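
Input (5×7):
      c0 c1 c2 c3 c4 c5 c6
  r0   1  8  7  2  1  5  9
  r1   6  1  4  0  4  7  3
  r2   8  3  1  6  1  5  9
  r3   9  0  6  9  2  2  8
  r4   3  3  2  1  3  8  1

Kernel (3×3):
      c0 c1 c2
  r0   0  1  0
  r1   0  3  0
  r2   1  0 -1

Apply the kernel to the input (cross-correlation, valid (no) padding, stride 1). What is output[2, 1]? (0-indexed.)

21

The receptive field on the input at this output position is [3 1 6 / 0 6 9 / 3 2 1]. Elementwise product with the kernel and sum: 1·1 + 6·3 + 3·1 + 1·-1.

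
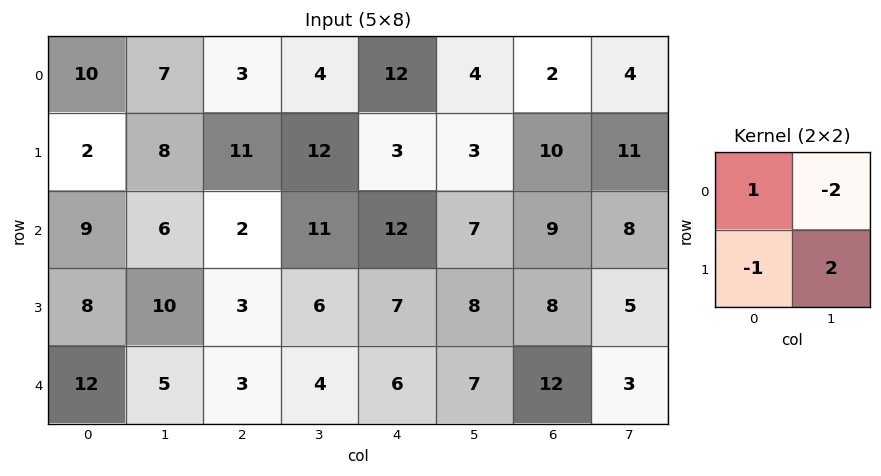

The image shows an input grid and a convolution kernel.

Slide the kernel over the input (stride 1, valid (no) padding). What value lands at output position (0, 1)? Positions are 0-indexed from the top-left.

The receptive field on the input at this output position is [7 3 / 8 11]. Elementwise product with the kernel and sum: 7·1 + 3·-2 + 8·-1 + 11·2.

15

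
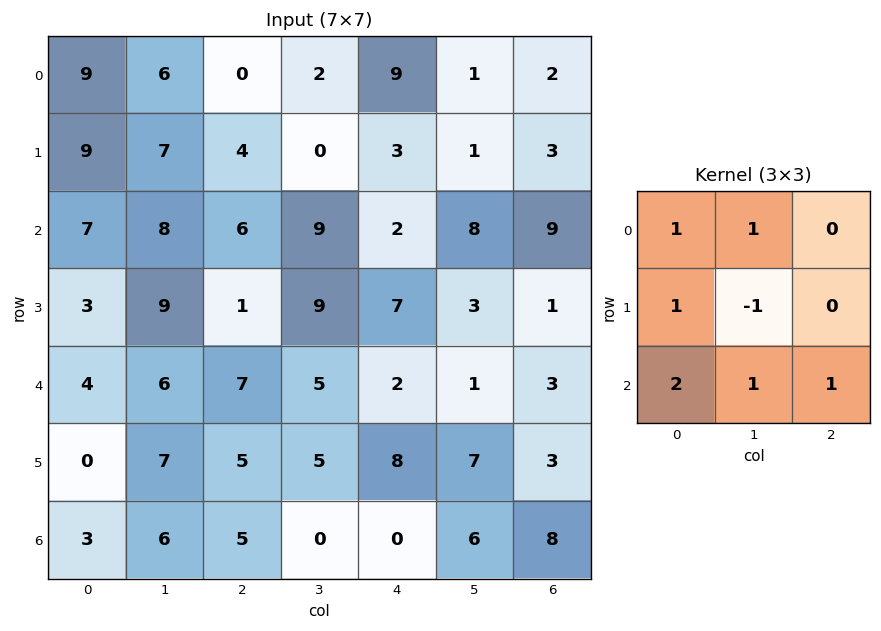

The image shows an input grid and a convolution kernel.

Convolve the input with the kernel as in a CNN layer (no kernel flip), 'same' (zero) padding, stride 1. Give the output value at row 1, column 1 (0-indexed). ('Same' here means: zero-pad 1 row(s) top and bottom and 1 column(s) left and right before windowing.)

The receptive field on the zero-padded input at this output position is [9 6 0 / 9 7 4 / 7 8 6]. Elementwise product with the kernel and sum: 9·1 + 6·1 + 9·1 + 7·-1 + 7·2 + 8·1 + 6·1.

45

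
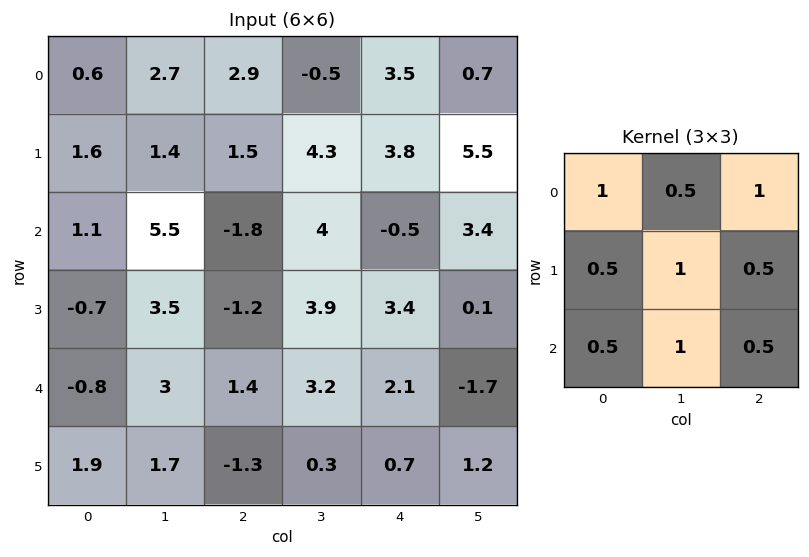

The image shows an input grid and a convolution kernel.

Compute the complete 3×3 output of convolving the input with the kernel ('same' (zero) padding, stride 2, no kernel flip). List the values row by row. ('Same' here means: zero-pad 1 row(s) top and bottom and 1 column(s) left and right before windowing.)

Output[0,0]: The receptive field on the zero-padded input at this output position is [0 0 0 / 0 0.6 2.7 / 0 1.6 1.4]. Elementwise product with the kernel and sum: 0·1 + 0·0.5 + 0·1 + 0·0.5 + 0.6·1 + 2.7·0.5 + 0·0.5 + 1.6·1 + 1.4·0.5.
Output[0,1]: The receptive field on the zero-padded input at this output position is [0 0 0 / 2.7 2.9 -0.5 / 1.4 1.5 4.3]. Elementwise product with the kernel and sum: 0·1 + 0·0.5 + 0·1 + 2.7·0.5 + 2.9·1 + -0.5·0.5 + 1.4·0.5 + 1.5·1 + 4.3·0.5.

4.25 8.35 12.3
7.1 11.9 20.3
6.6 11 10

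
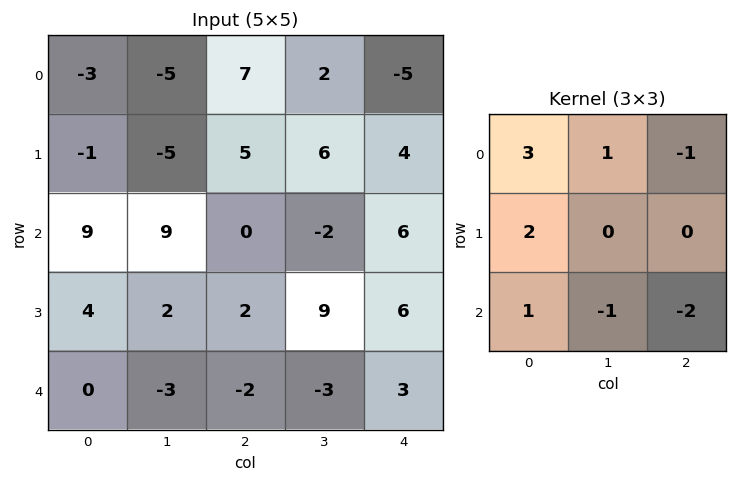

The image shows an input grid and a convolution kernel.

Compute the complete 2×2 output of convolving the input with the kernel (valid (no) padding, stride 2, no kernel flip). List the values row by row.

Output[0,0]: The receptive field on the input at this output position is [-3 -5 7 / -1 -5 5 / 9 9 0]. Elementwise product with the kernel and sum: -3·3 + -5·1 + 7·-1 + -1·2 + 9·1 + 9·-1 + 0·-2.

-23 28
51 -9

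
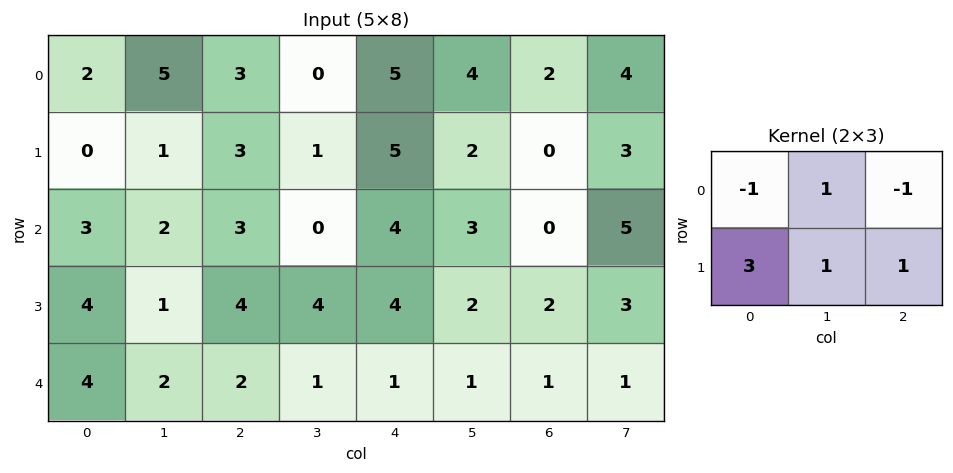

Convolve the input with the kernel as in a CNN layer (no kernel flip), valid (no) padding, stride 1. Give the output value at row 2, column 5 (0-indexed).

The receptive field on the input at this output position is [3 0 5 / 2 2 3]. Elementwise product with the kernel and sum: 3·-1 + 0·1 + 5·-1 + 2·3 + 2·1 + 3·1.

3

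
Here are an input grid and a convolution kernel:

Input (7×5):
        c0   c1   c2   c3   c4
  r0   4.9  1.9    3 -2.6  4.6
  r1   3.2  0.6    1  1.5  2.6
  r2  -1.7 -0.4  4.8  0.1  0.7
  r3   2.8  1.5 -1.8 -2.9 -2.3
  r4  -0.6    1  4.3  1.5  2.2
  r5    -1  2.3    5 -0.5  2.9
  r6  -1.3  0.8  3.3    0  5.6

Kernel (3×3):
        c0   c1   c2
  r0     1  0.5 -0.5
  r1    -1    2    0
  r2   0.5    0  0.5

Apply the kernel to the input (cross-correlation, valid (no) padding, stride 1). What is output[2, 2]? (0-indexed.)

The receptive field on the input at this output position is [4.8 0.1 0.7 / -1.8 -2.9 -2.3 / 4.3 1.5 2.2]. Elementwise product with the kernel and sum: 4.8·1 + 0.1·0.5 + 0.7·-0.5 + -1.8·-1 + -2.9·2 + 4.3·0.5 + 2.2·0.5.

3.75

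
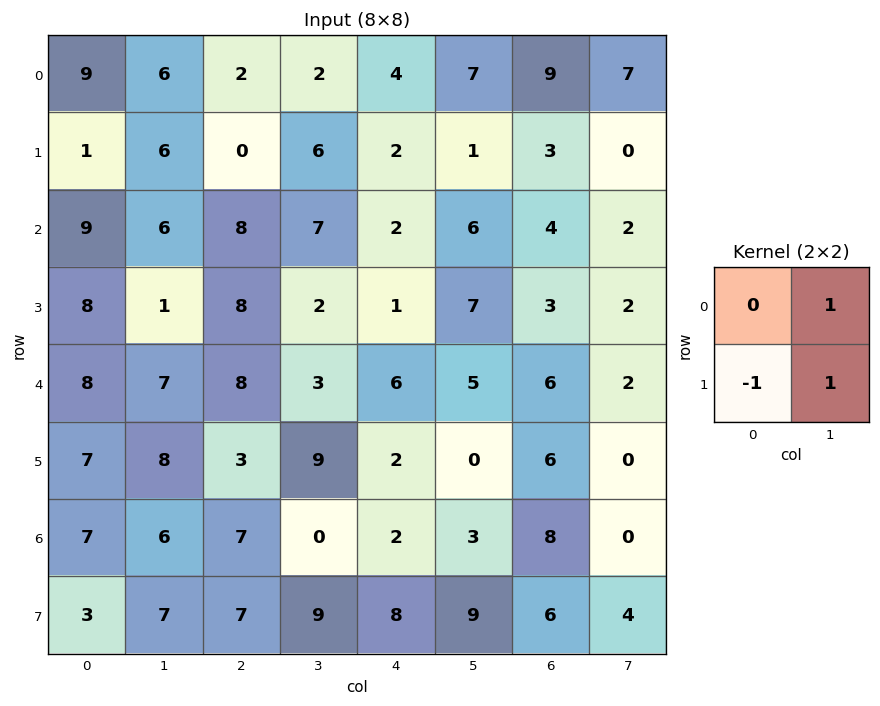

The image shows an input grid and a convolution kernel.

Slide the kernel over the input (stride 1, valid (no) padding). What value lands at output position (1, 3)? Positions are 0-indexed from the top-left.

-3

The receptive field on the input at this output position is [6 2 / 7 2]. Elementwise product with the kernel and sum: 2·1 + 7·-1 + 2·1.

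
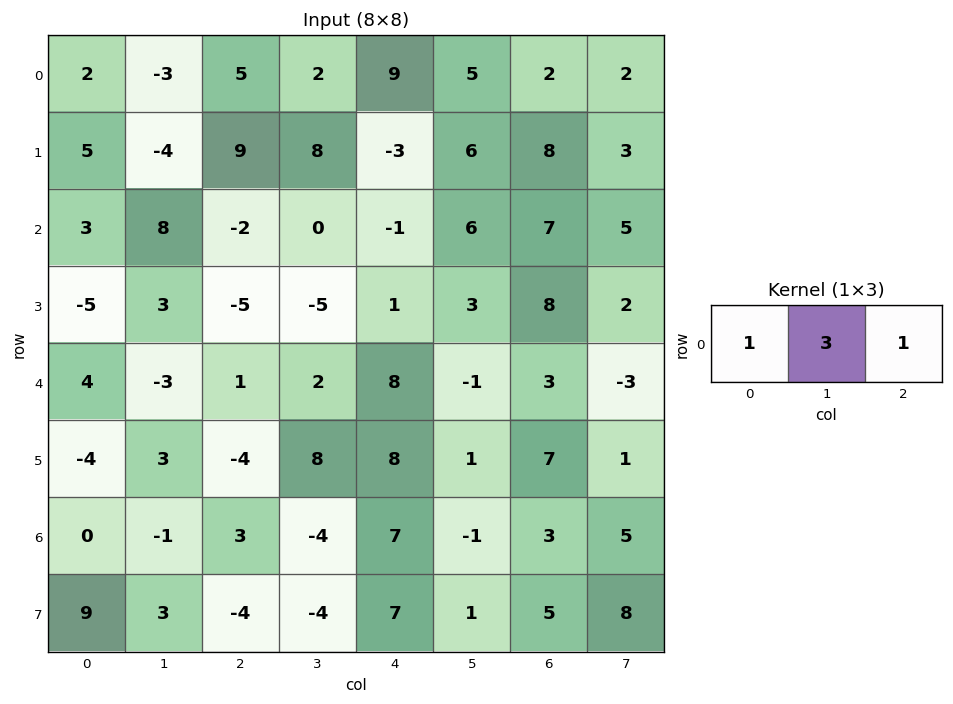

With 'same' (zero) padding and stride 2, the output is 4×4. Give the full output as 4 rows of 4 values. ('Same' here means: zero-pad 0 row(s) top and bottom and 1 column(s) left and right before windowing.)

Output[0,0]: The receptive field on the zero-padded input at this output position is [0 2 -3]. Elementwise product with the kernel and sum: 0·1 + 2·3 + -3·1.
Output[0,1]: The receptive field on the zero-padded input at this output position is [-3 5 2]. Elementwise product with the kernel and sum: -3·1 + 5·3 + 2·1.

3 14 34 13
17 2 3 32
9 2 25 5
-1 4 16 13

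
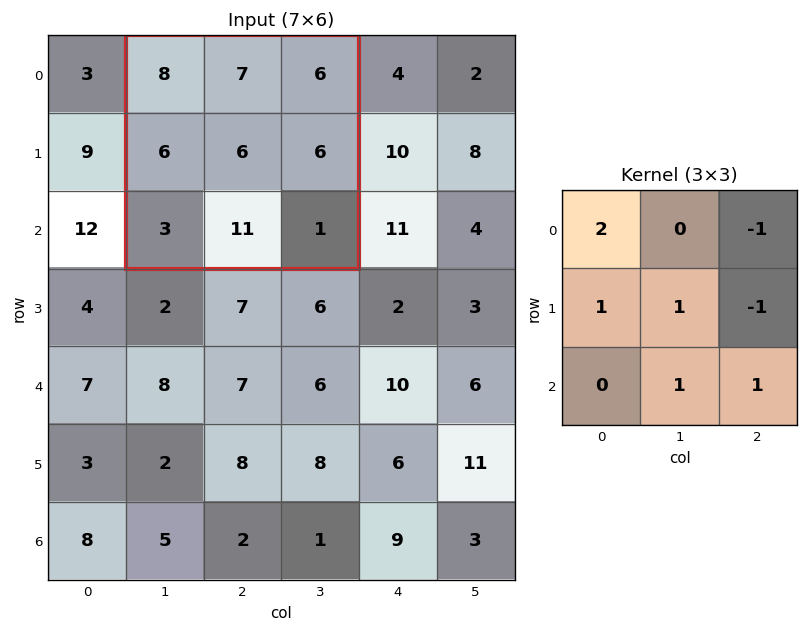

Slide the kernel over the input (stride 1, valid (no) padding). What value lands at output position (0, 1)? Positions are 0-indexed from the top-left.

28

The receptive field on the input at this output position is [8 7 6 / 6 6 6 / 3 11 1]. Elementwise product with the kernel and sum: 8·2 + 6·-1 + 6·1 + 6·1 + 6·-1 + 11·1 + 1·1.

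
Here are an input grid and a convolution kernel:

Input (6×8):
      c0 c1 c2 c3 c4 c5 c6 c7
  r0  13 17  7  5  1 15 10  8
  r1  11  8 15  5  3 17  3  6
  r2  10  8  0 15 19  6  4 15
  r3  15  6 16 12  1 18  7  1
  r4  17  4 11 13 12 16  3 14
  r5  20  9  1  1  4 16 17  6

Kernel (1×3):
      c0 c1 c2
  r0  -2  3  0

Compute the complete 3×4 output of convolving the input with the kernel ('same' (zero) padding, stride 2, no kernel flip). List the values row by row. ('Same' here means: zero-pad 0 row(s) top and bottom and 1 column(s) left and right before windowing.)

Output[0,0]: The receptive field on the zero-padded input at this output position is [0 13 17]. Elementwise product with the kernel and sum: 0·-2 + 13·3.

39 -13 -7 0
30 -16 27 0
51 25 10 -23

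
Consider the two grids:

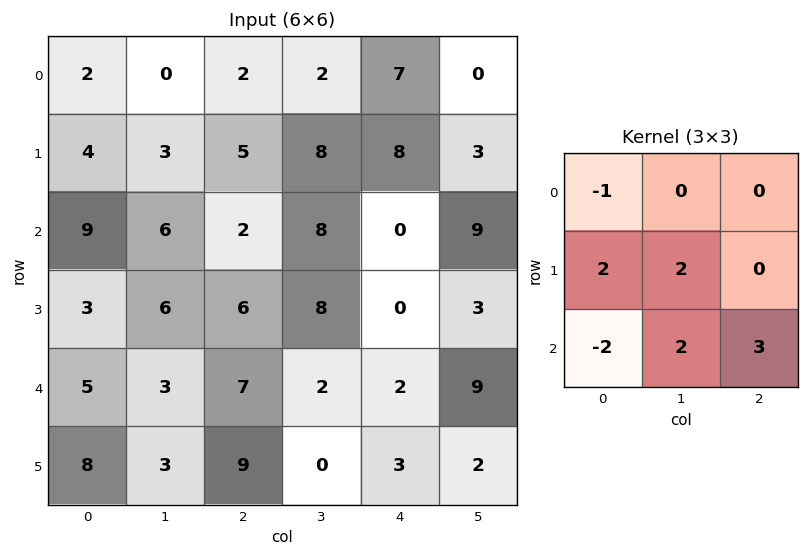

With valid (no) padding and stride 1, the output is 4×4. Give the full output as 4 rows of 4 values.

Output[0,0]: The receptive field on the input at this output position is [2 0 2 / 4 3 5 / 9 6 2]. Elementwise product with the kernel and sum: 2·-1 + 4·2 + 3·2 + 9·-2 + 6·2 + 2·3.

12 32 36 41
50 37 19 1
26 32 22 35
30 26 3 12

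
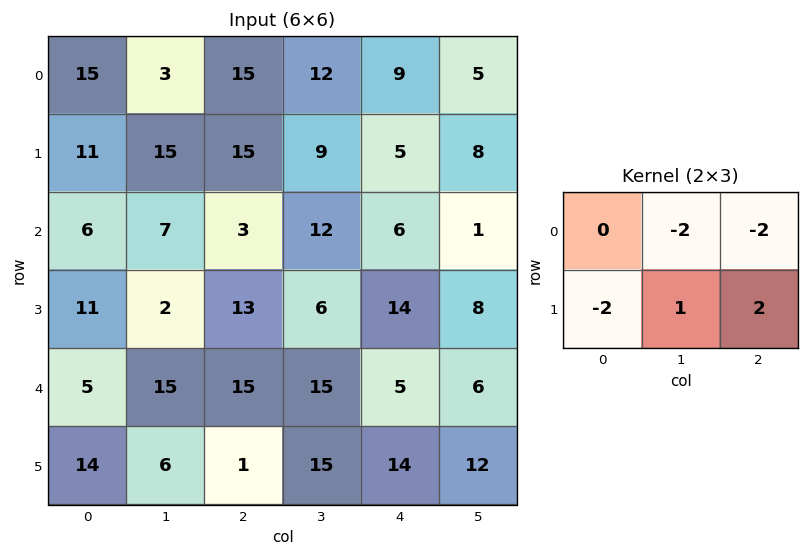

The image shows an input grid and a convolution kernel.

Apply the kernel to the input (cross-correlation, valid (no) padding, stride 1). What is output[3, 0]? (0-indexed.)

The receptive field on the input at this output position is [11 2 13 / 5 15 15]. Elementwise product with the kernel and sum: 2·-2 + 13·-2 + 5·-2 + 15·1 + 15·2.

5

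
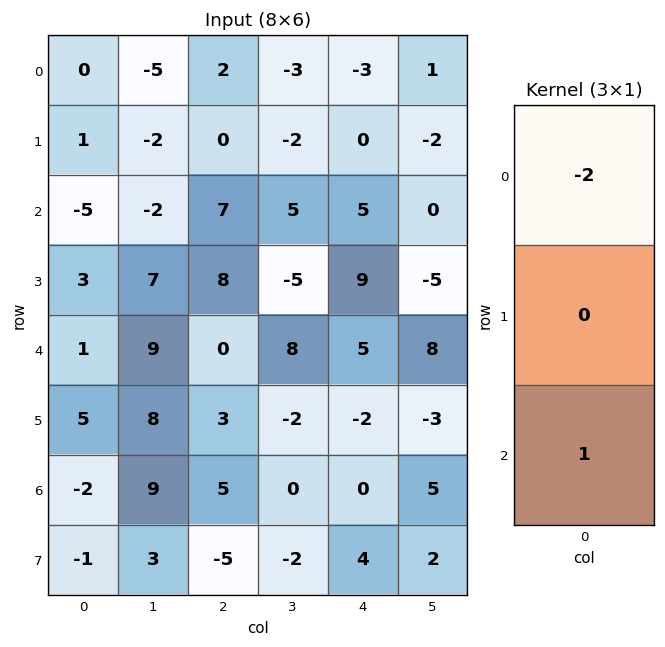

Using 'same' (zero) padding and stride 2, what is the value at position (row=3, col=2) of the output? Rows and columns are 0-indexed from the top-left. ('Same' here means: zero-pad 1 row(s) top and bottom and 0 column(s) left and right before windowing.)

The receptive field on the zero-padded input at this output position is [-2 / 0 / 4]. Elementwise product with the kernel and sum: -2·-2 + 4·1.

8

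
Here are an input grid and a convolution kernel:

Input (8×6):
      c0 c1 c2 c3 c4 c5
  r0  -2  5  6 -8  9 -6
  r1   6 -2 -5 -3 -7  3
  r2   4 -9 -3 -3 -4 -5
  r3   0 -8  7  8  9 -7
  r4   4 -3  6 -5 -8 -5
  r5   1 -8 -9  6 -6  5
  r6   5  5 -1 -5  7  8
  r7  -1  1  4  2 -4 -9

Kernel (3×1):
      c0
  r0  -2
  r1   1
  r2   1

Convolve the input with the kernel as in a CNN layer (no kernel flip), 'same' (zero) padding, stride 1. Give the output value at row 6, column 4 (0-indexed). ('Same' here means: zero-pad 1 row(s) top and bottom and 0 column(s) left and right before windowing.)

15

The receptive field on the zero-padded input at this output position is [-6 / 7 / -4]. Elementwise product with the kernel and sum: -6·-2 + 7·1 + -4·1.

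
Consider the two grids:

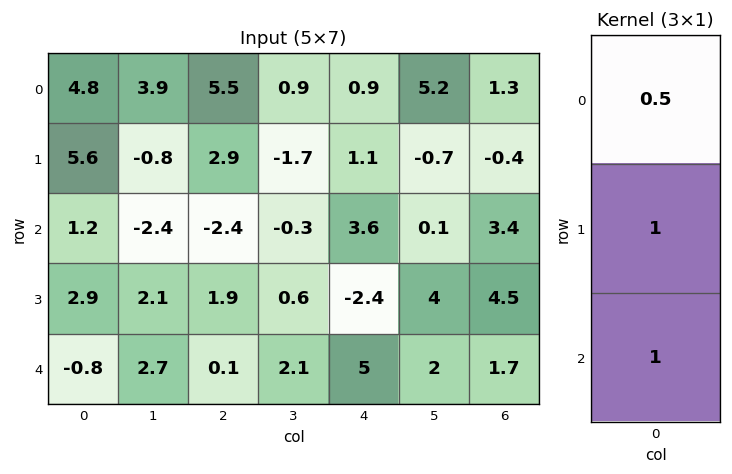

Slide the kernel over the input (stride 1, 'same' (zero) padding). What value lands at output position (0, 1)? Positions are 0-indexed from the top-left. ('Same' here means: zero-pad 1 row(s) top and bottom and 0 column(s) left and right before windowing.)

The receptive field on the zero-padded input at this output position is [0 / 3.9 / -0.8]. Elementwise product with the kernel and sum: 0·0.5 + 3.9·1 + -0.8·1.

3.1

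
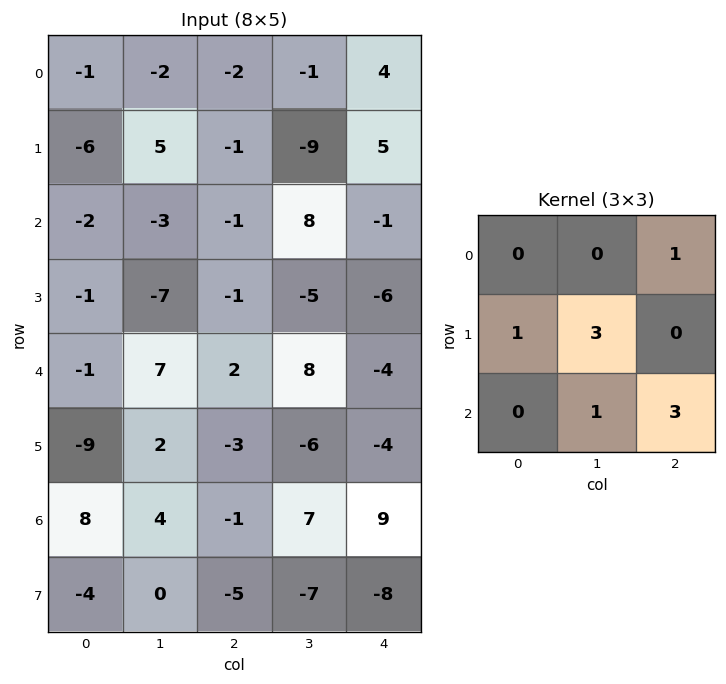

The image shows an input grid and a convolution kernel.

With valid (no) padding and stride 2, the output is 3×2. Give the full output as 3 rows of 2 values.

Output[0,0]: The receptive field on the input at this output position is [-1 -2 -2 / -6 5 -1 / -2 -3 -1]. Elementwise product with the kernel and sum: -2·1 + -6·1 + 5·3 + -3·1 + -1·3.

1 -19
-10 -21
0 9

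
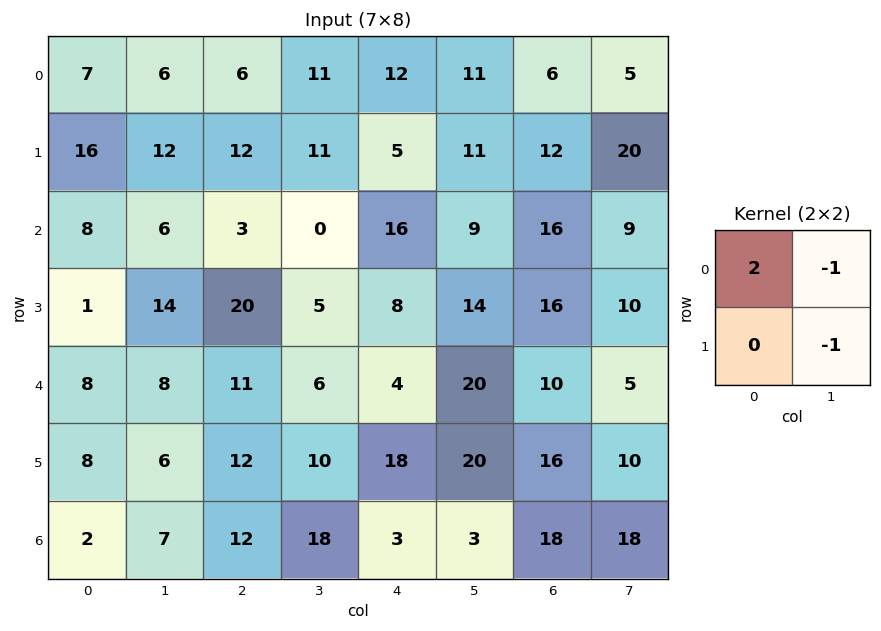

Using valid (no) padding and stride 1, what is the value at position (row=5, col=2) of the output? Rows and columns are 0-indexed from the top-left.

-4

The receptive field on the input at this output position is [12 10 / 12 18]. Elementwise product with the kernel and sum: 12·2 + 10·-1 + 18·-1.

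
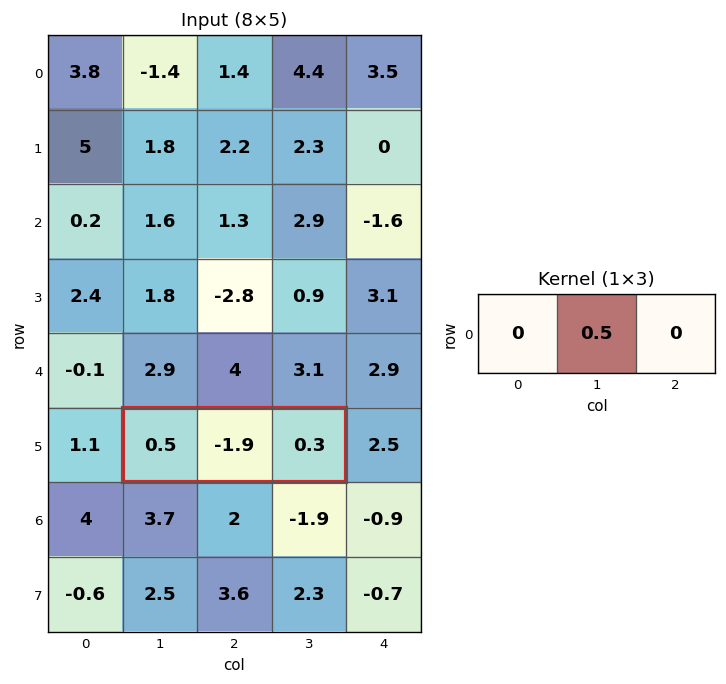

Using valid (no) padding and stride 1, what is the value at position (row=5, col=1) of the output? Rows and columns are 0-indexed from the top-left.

The receptive field on the input at this output position is [0.5 -1.9 0.3]. Elementwise product with the kernel and sum: -1.9·0.5.

-0.95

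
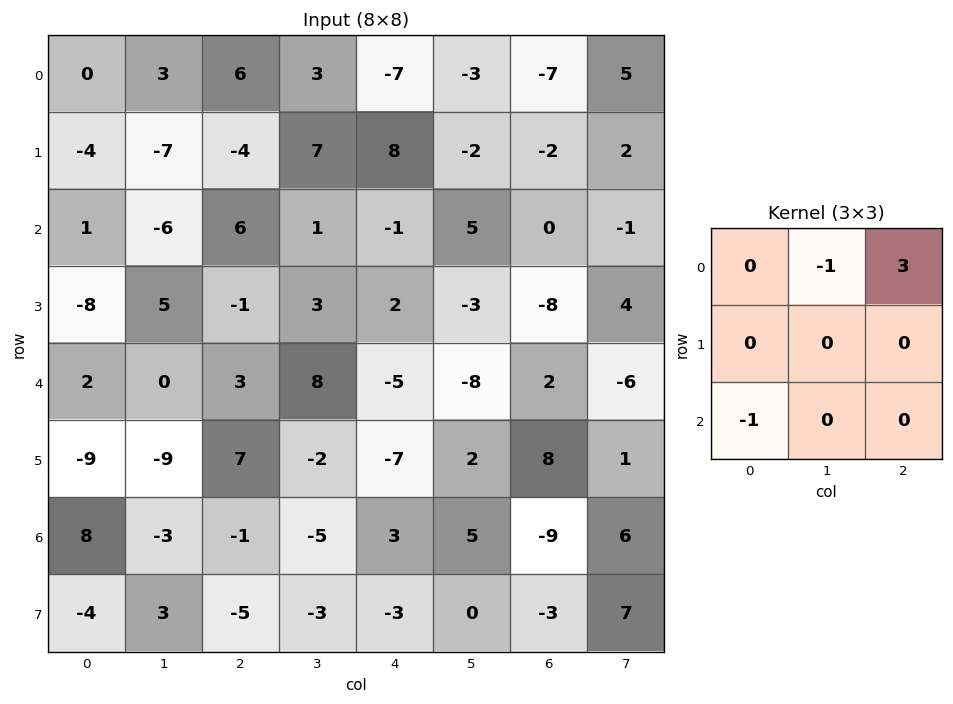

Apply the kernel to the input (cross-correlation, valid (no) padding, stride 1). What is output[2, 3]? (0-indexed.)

The receptive field on the input at this output position is [1 -1 5 / 3 2 -3 / 8 -5 -8]. Elementwise product with the kernel and sum: -1·-1 + 5·3 + 8·-1.

8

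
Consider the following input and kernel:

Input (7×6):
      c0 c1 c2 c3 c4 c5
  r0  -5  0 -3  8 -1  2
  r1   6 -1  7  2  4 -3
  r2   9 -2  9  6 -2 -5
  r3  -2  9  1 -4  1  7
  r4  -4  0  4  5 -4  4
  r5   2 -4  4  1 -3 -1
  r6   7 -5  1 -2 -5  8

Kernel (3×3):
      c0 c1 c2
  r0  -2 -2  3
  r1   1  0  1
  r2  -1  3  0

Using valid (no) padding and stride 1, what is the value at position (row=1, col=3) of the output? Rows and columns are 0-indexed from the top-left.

-13

The receptive field on the input at this output position is [2 4 -3 / 6 -2 -5 / -4 1 7]. Elementwise product with the kernel and sum: 2·-2 + 4·-2 + -3·3 + 6·1 + -5·1 + -4·-1 + 1·3.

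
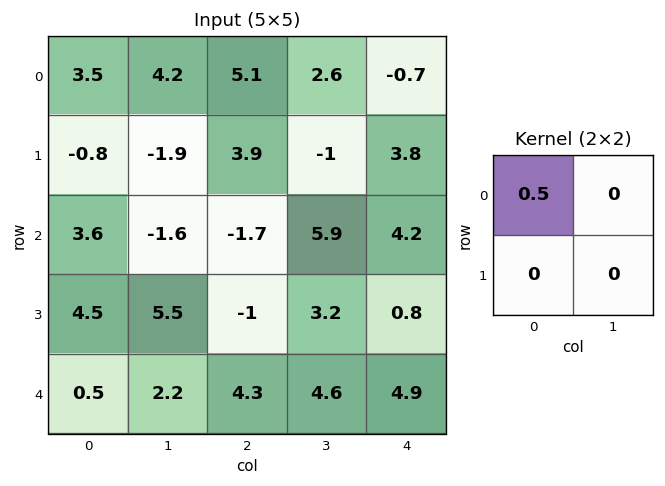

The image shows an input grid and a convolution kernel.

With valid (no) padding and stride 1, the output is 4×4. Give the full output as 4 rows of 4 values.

1.75 2.1 2.55 1.3
-0.4 -0.95 1.95 -0.5
1.8 -0.8 -0.85 2.95
2.25 2.75 -0.5 1.6

Output[0,0]: The receptive field on the input at this output position is [3.5 4.2 / -0.8 -1.9]. Elementwise product with the kernel and sum: 3.5·0.5.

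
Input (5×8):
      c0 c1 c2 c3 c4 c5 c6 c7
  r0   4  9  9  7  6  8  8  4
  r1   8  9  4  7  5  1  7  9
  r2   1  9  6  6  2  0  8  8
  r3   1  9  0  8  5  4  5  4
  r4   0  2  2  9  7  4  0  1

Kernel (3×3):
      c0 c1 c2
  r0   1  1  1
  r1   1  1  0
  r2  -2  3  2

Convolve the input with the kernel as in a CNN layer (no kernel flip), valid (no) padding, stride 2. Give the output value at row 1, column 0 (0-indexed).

The receptive field on the input at this output position is [1 9 6 / 1 9 0 / 0 2 2]. Elementwise product with the kernel and sum: 1·1 + 9·1 + 6·1 + 1·1 + 9·1 + 0·-2 + 2·3 + 2·2.

36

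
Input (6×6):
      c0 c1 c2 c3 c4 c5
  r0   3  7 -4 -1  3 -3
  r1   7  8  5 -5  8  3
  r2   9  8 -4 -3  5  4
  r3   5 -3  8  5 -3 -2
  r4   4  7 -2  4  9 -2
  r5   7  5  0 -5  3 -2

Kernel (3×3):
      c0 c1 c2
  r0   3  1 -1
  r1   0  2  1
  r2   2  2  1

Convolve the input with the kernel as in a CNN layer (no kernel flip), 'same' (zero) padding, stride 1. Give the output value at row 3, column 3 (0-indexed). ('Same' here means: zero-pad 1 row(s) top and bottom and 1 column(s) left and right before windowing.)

The receptive field on the zero-padded input at this output position is [-4 -3 5 / 8 5 -3 / -2 4 9]. Elementwise product with the kernel and sum: -4·3 + -3·1 + 5·-1 + 5·2 + -3·1 + -2·2 + 4·2 + 9·1.

0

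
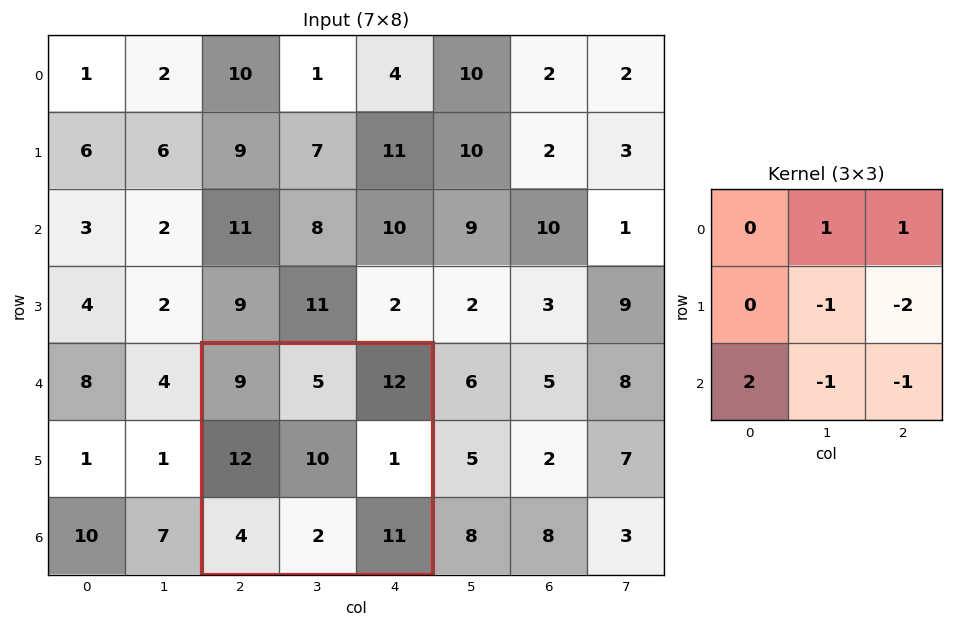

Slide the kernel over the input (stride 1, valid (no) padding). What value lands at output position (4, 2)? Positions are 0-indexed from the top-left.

0

The receptive field on the input at this output position is [9 5 12 / 12 10 1 / 4 2 11]. Elementwise product with the kernel and sum: 5·1 + 12·1 + 10·-1 + 1·-2 + 4·2 + 2·-1 + 11·-1.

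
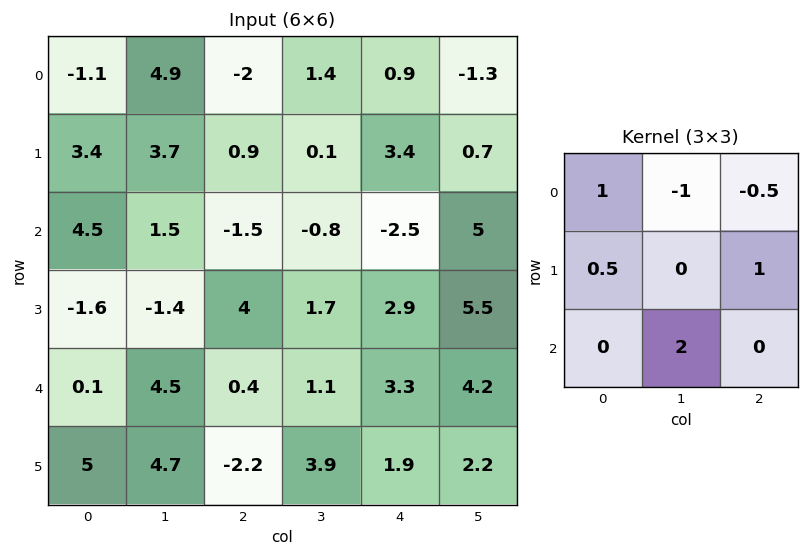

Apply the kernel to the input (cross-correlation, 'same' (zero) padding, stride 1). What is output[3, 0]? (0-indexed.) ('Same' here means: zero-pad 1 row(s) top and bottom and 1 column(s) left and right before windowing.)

-6.45

The receptive field on the zero-padded input at this output position is [0 4.5 1.5 / 0 -1.6 -1.4 / 0 0.1 4.5]. Elementwise product with the kernel and sum: 0·1 + 4.5·-1 + 1.5·-0.5 + 0·0.5 + -1.4·1 + 0.1·2.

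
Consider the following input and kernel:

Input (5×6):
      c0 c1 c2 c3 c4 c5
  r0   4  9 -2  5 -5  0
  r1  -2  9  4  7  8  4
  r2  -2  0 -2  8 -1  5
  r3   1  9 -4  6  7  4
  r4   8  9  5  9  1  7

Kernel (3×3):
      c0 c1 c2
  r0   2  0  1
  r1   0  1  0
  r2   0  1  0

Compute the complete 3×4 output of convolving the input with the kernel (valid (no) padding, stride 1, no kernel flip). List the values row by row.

Output[0,0]: The receptive field on the input at this output position is [4 9 -2 / -2 9 4 / -2 0 -2]. Elementwise product with the kernel and sum: 4·2 + -2·1 + 9·1 + 0·1.
Output[0,1]: The receptive field on the input at this output position is [9 -2 5 / 9 4 7 / 0 -2 8]. Elementwise product with the kernel and sum: 9·2 + 5·1 + 4·1 + -2·1.

15 25 6 17
9 19 30 24
12 9 10 29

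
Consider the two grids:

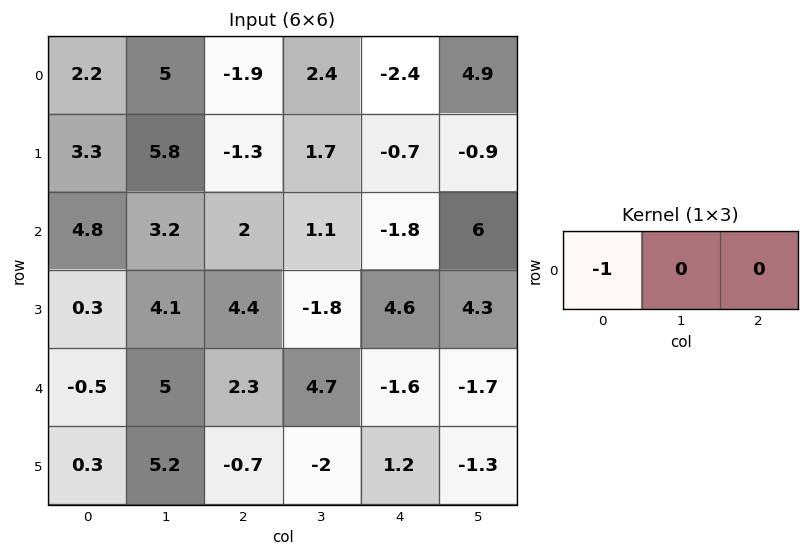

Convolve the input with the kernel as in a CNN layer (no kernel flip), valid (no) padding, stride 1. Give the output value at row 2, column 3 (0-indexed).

-1.1

The receptive field on the input at this output position is [1.1 -1.8 6]. Elementwise product with the kernel and sum: 1.1·-1.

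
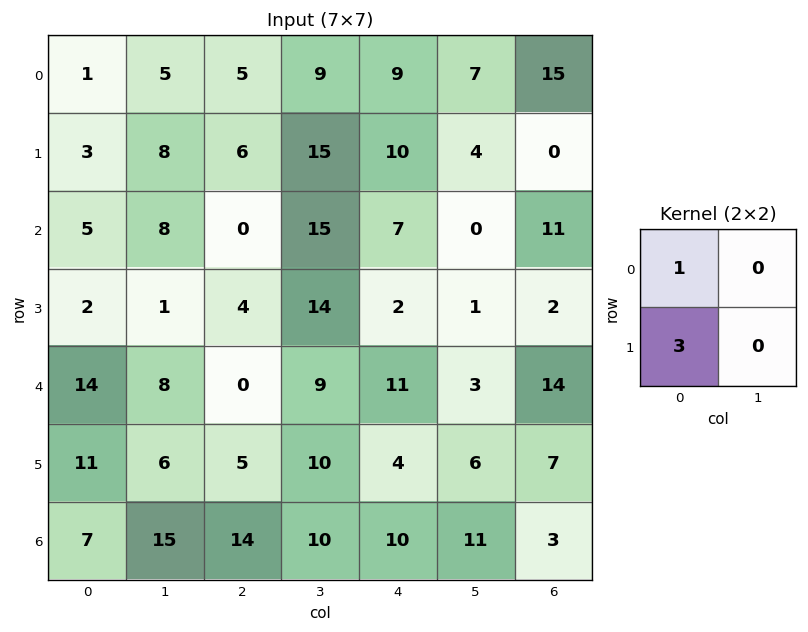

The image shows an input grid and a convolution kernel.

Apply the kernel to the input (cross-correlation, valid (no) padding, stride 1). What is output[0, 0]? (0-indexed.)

10

The receptive field on the input at this output position is [1 5 / 3 8]. Elementwise product with the kernel and sum: 1·1 + 3·3.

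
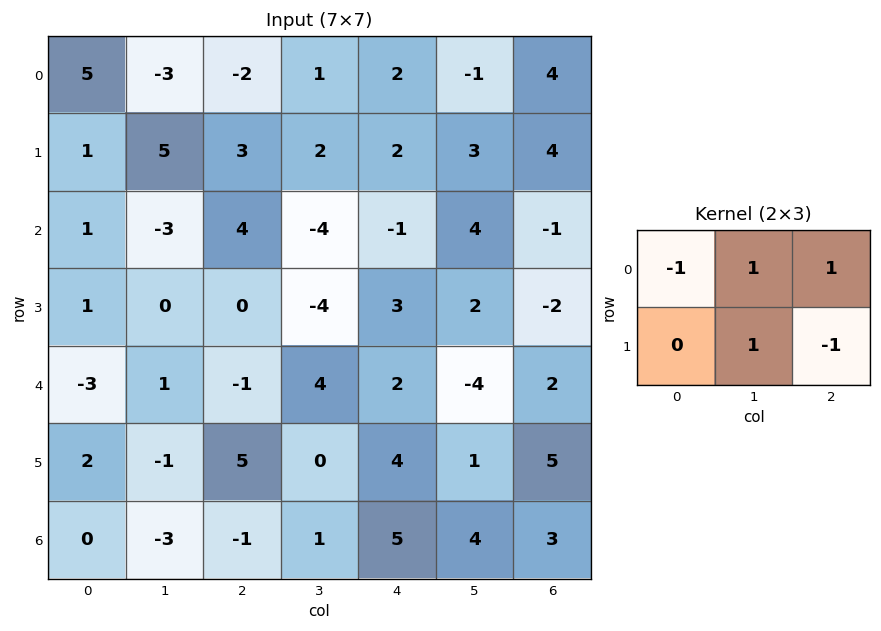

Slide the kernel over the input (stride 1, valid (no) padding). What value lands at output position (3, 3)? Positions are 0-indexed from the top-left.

The receptive field on the input at this output position is [-4 3 2 / 4 2 -4]. Elementwise product with the kernel and sum: -4·-1 + 3·1 + 2·1 + 2·1 + -4·-1.

15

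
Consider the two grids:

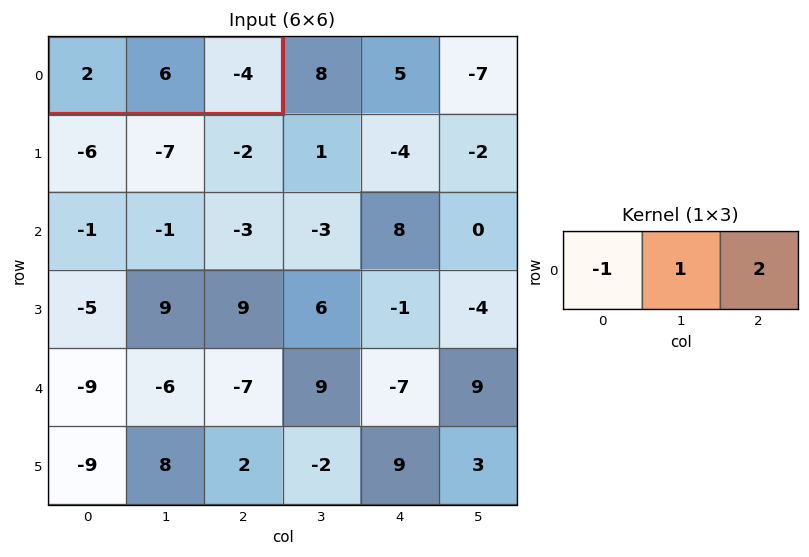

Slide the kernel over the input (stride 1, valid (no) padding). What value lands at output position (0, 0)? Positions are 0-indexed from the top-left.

The receptive field on the input at this output position is [2 6 -4]. Elementwise product with the kernel and sum: 2·-1 + 6·1 + -4·2.

-4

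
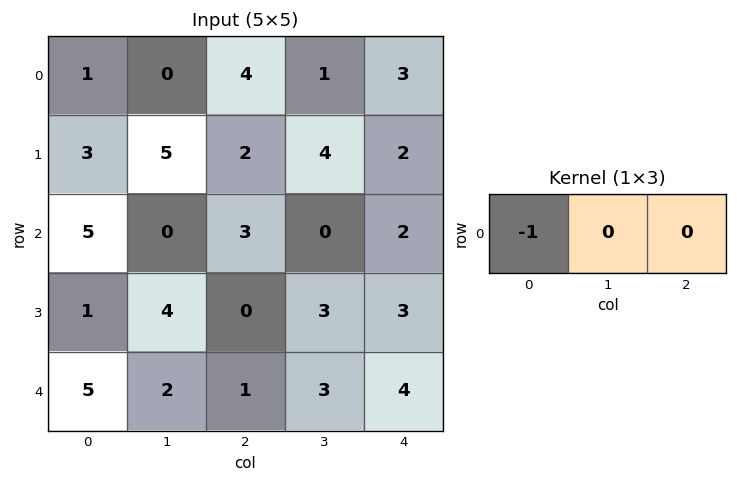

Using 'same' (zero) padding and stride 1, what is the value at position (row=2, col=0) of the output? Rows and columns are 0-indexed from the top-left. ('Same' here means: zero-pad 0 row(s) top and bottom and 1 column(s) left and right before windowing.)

0

The receptive field on the zero-padded input at this output position is [0 5 0]. Elementwise product with the kernel and sum: 0·-1.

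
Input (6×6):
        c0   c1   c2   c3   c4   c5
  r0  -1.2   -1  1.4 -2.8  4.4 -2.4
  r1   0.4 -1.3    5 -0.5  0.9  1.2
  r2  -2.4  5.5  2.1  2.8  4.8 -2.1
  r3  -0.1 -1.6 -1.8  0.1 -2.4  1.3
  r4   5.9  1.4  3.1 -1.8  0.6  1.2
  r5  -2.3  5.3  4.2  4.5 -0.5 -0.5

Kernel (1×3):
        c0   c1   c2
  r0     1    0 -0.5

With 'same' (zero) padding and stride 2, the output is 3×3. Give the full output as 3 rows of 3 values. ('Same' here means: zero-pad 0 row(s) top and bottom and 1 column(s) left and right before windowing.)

Output[0,0]: The receptive field on the zero-padded input at this output position is [0 -1.2 -1]. Elementwise product with the kernel and sum: 0·1 + -1·-0.5.

0.5 0.4 -1.6
-2.75 4.1 3.85
-0.7 2.3 -2.4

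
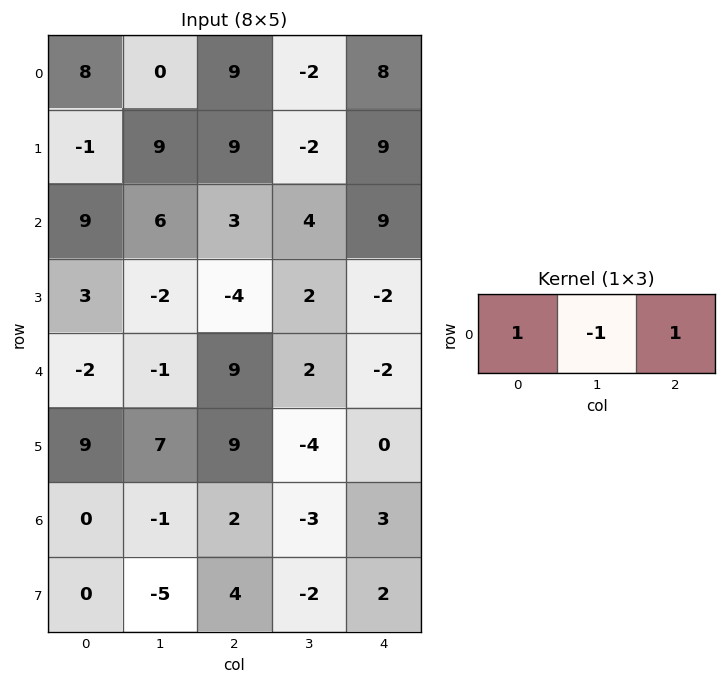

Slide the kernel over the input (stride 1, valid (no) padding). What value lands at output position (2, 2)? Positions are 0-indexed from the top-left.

The receptive field on the input at this output position is [3 4 9]. Elementwise product with the kernel and sum: 3·1 + 4·-1 + 9·1.

8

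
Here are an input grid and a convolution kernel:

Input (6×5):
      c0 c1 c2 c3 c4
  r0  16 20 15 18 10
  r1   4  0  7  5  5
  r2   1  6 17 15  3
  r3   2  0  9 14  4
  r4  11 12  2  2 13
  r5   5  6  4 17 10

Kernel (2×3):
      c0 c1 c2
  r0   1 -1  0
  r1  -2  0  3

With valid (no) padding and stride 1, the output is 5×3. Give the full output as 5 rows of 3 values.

9 20 -2
53 26 -23
18 31 -4
-14 -27 30
1 49 22

Output[0,0]: The receptive field on the input at this output position is [16 20 15 / 4 0 7]. Elementwise product with the kernel and sum: 16·1 + 20·-1 + 4·-2 + 7·3.
Output[0,1]: The receptive field on the input at this output position is [20 15 18 / 0 7 5]. Elementwise product with the kernel and sum: 20·1 + 15·-1 + 0·-2 + 5·3.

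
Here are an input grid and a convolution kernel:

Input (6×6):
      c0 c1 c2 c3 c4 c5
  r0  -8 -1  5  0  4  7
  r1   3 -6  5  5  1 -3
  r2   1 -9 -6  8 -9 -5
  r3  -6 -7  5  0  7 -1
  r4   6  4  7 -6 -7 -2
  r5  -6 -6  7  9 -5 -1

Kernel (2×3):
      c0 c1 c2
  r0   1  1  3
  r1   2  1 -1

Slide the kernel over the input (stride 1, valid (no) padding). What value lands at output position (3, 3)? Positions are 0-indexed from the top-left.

The receptive field on the input at this output position is [0 7 -1 / -6 -7 -2]. Elementwise product with the kernel and sum: 0·1 + 7·1 + -1·3 + -6·2 + -7·1 + -2·-1.

-13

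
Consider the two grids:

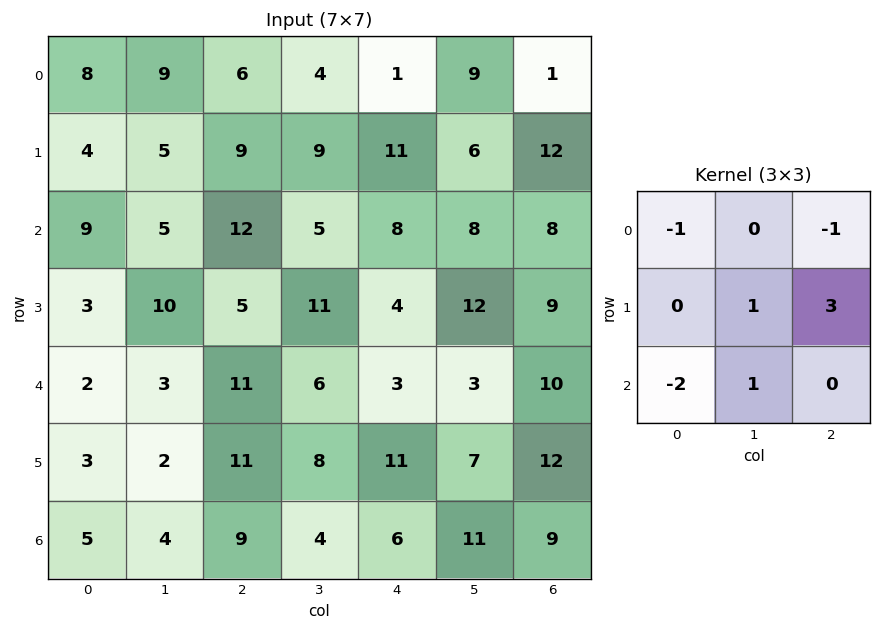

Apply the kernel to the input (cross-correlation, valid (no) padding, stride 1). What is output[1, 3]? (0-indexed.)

The receptive field on the input at this output position is [9 11 6 / 5 8 8 / 11 4 12]. Elementwise product with the kernel and sum: 9·-1 + 6·-1 + 8·1 + 8·3 + 11·-2 + 4·1.

-1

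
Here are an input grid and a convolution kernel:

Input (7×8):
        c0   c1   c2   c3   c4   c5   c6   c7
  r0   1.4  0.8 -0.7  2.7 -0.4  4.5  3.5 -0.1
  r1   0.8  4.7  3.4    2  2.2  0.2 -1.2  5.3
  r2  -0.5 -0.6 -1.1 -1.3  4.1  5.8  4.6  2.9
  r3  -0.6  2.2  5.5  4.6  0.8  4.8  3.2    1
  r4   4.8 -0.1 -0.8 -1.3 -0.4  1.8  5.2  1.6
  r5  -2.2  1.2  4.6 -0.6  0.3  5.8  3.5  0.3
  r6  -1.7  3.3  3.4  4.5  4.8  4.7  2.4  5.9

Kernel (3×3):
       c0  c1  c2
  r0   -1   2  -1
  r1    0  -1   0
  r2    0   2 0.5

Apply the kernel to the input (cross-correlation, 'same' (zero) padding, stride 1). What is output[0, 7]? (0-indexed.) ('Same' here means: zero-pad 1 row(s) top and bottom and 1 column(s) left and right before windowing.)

10.7

The receptive field on the zero-padded input at this output position is [0 0 0 / 3.5 -0.1 0 / -1.2 5.3 0]. Elementwise product with the kernel and sum: 0·-1 + 0·2 + 0·-1 + -0.1·-1 + 5.3·2 + 0·0.5.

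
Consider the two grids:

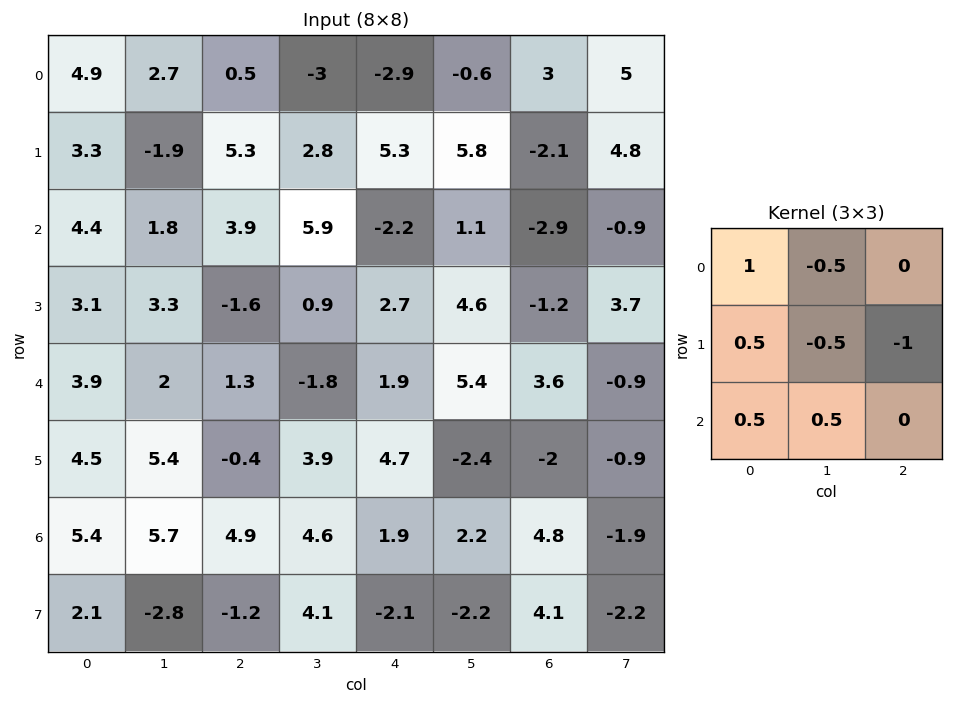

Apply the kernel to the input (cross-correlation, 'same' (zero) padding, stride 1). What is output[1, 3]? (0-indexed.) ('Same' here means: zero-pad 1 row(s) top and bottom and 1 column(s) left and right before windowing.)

The receptive field on the zero-padded input at this output position is [0.5 -3 -2.9 / 5.3 2.8 5.3 / 3.9 5.9 -2.2]. Elementwise product with the kernel and sum: 0.5·1 + -3·-0.5 + 5.3·0.5 + 2.8·-0.5 + 5.3·-1 + 3.9·0.5 + 5.9·0.5.

2.85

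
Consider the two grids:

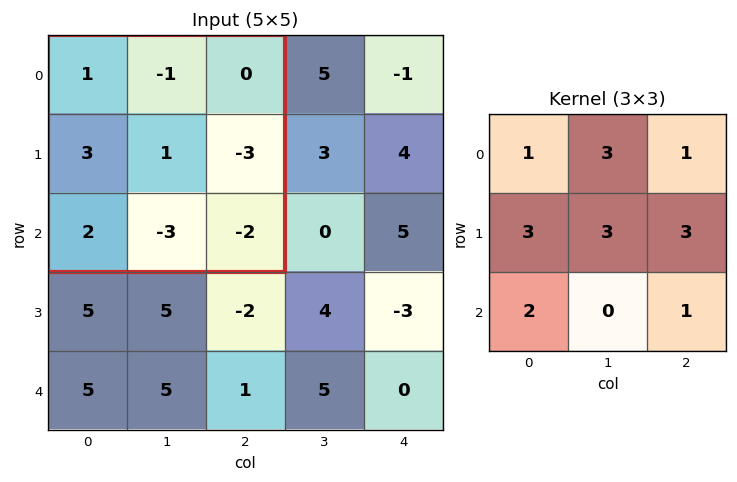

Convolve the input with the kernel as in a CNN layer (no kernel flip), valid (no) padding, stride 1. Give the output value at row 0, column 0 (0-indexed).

The receptive field on the input at this output position is [1 -1 0 / 3 1 -3 / 2 -3 -2]. Elementwise product with the kernel and sum: 1·1 + -1·3 + 0·1 + 3·3 + 1·3 + -3·3 + 2·2 + -2·1.

3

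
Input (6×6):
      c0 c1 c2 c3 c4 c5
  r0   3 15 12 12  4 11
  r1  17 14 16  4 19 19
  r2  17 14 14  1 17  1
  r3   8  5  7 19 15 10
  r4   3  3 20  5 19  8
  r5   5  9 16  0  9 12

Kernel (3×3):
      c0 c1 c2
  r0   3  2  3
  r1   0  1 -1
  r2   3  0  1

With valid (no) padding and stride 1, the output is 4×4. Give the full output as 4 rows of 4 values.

138 160 116 81
158 133 133 190
148 75 178 68
69 128 147 140

Output[0,0]: The receptive field on the input at this output position is [3 15 12 / 17 14 16 / 17 14 14]. Elementwise product with the kernel and sum: 3·3 + 15·2 + 12·3 + 14·1 + 16·-1 + 17·3 + 14·1.
Output[0,1]: The receptive field on the input at this output position is [15 12 12 / 14 16 4 / 14 14 1]. Elementwise product with the kernel and sum: 15·3 + 12·2 + 12·3 + 16·1 + 4·-1 + 14·3 + 1·1.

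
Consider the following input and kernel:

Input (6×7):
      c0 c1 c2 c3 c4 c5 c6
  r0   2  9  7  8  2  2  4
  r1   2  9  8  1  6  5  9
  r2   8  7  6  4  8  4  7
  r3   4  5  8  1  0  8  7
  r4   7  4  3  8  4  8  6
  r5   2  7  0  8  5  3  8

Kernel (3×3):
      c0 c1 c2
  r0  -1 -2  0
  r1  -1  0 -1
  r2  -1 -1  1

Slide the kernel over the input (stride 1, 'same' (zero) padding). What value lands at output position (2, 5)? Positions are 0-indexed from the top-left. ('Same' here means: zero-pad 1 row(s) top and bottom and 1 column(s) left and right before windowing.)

The receptive field on the zero-padded input at this output position is [6 5 9 / 8 4 7 / 0 8 7]. Elementwise product with the kernel and sum: 6·-1 + 5·-2 + 8·-1 + 7·-1 + 0·-1 + 8·-1 + 7·1.

-32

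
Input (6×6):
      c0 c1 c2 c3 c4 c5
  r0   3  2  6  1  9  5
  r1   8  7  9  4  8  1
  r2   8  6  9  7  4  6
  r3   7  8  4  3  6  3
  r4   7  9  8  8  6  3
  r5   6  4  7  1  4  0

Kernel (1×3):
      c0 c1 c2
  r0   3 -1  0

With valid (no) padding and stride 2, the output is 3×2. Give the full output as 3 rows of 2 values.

7 17
18 20
12 16

Output[0,0]: The receptive field on the input at this output position is [3 2 6]. Elementwise product with the kernel and sum: 3·3 + 2·-1.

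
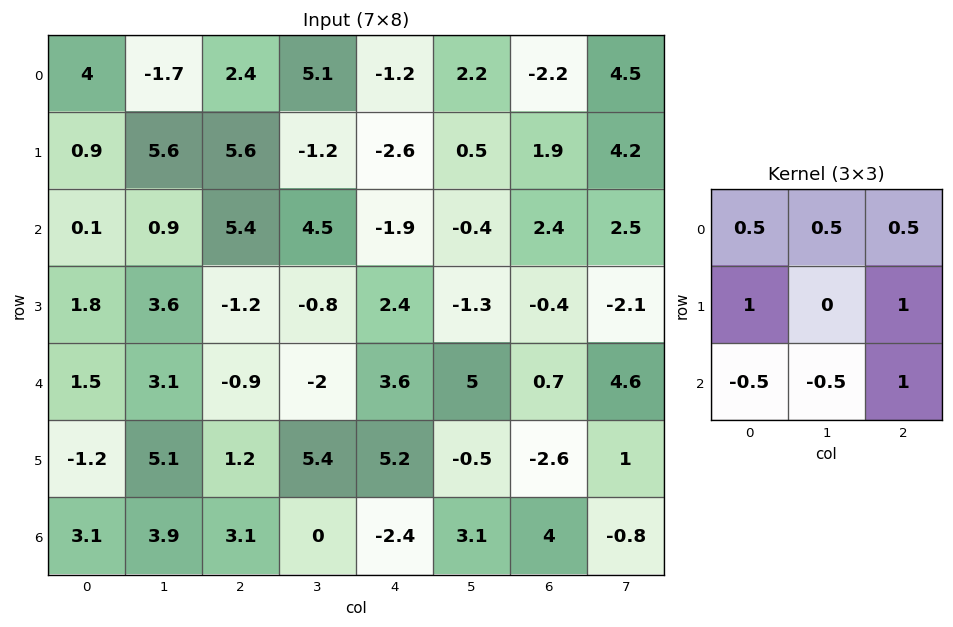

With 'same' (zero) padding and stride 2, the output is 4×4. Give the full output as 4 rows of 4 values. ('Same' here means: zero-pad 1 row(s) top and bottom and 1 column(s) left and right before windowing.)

Output[0,0]: The receptive field on the zero-padded input at this output position is [0 0 0 / 0 4 -1.7 / 0 0.9 5.6]. Elementwise product with the kernel and sum: 0·0.5 + 0·0.5 + 0·0.5 + 0·1 + -1.7·1 + 0·-0.5 + 0.9·-0.5 + 5.6·1.

3.45 -3.4 9.7 9.7
6.85 8.4 0.35 4.15
11.5 4.15 -2.65 10.25
5.85 9.75 8.15 1.25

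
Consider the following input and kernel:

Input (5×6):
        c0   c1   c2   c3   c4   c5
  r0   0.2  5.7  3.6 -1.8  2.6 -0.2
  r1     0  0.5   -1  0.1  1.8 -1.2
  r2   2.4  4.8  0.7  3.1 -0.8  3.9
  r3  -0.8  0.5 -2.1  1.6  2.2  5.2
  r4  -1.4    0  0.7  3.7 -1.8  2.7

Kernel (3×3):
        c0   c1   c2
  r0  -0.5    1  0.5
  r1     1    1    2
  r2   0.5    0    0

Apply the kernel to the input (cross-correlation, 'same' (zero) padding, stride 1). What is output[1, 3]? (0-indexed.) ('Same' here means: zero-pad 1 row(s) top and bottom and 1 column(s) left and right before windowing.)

The receptive field on the zero-padded input at this output position is [3.6 -1.8 2.6 / -1 0.1 1.8 / 0.7 3.1 -0.8]. Elementwise product with the kernel and sum: 3.6·-0.5 + -1.8·1 + 2.6·0.5 + -1·1 + 0.1·1 + 1.8·2 + 0.7·0.5.

0.75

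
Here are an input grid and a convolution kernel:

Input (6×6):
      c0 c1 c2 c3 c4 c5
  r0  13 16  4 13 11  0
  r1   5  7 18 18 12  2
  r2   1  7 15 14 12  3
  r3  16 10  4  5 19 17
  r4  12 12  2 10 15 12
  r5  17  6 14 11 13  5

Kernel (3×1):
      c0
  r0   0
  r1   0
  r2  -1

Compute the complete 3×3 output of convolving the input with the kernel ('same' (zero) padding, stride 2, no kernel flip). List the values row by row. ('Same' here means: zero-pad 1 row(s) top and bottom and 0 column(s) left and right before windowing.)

-5 -18 -12
-16 -4 -19
-17 -14 -13

Output[0,0]: The receptive field on the zero-padded input at this output position is [0 / 13 / 5]. Elementwise product with the kernel and sum: 5·-1.
Output[0,1]: The receptive field on the zero-padded input at this output position is [0 / 4 / 18]. Elementwise product with the kernel and sum: 18·-1.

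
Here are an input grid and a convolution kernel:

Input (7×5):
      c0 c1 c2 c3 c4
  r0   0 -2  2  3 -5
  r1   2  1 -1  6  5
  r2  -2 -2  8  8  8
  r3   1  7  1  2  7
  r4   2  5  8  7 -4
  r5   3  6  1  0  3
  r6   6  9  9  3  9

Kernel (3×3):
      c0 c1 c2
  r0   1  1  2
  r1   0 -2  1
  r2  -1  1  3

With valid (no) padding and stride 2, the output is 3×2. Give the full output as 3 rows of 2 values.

Output[0,0]: The receptive field on the input at this output position is [0 -2 2 / 2 1 -1 / -2 -2 8]. Elementwise product with the kernel and sum: 0·1 + -2·1 + 2·2 + 1·-2 + -1·1 + -2·-1 + -2·1 + 8·3.

23 12
26 22
42 31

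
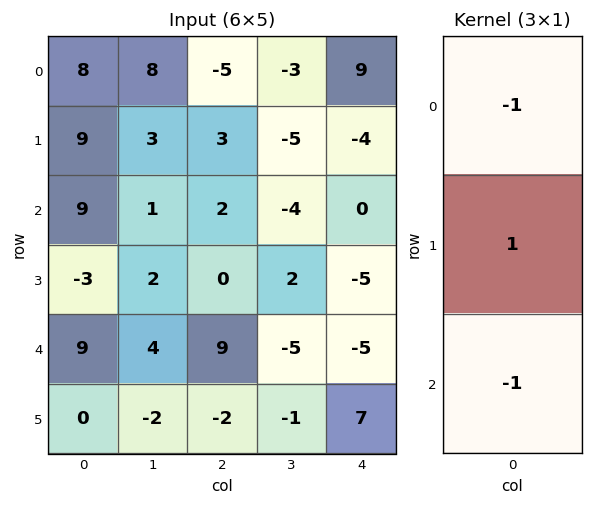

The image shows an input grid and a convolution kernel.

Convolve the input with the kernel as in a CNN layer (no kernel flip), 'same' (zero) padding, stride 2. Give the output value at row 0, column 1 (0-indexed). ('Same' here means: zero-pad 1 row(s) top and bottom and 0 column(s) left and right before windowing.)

The receptive field on the zero-padded input at this output position is [0 / -5 / 3]. Elementwise product with the kernel and sum: 0·-1 + -5·1 + 3·-1.

-8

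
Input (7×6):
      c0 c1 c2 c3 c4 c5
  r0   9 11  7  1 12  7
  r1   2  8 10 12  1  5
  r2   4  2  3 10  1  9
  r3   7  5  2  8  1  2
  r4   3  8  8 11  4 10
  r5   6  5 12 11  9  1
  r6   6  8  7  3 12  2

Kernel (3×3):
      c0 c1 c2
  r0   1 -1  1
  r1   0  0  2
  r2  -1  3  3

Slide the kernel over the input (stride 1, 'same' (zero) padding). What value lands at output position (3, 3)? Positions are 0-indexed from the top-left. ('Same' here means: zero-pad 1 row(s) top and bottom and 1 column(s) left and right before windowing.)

33

The receptive field on the zero-padded input at this output position is [3 10 1 / 2 8 1 / 8 11 4]. Elementwise product with the kernel and sum: 3·1 + 10·-1 + 1·1 + 1·2 + 8·-1 + 11·3 + 4·3.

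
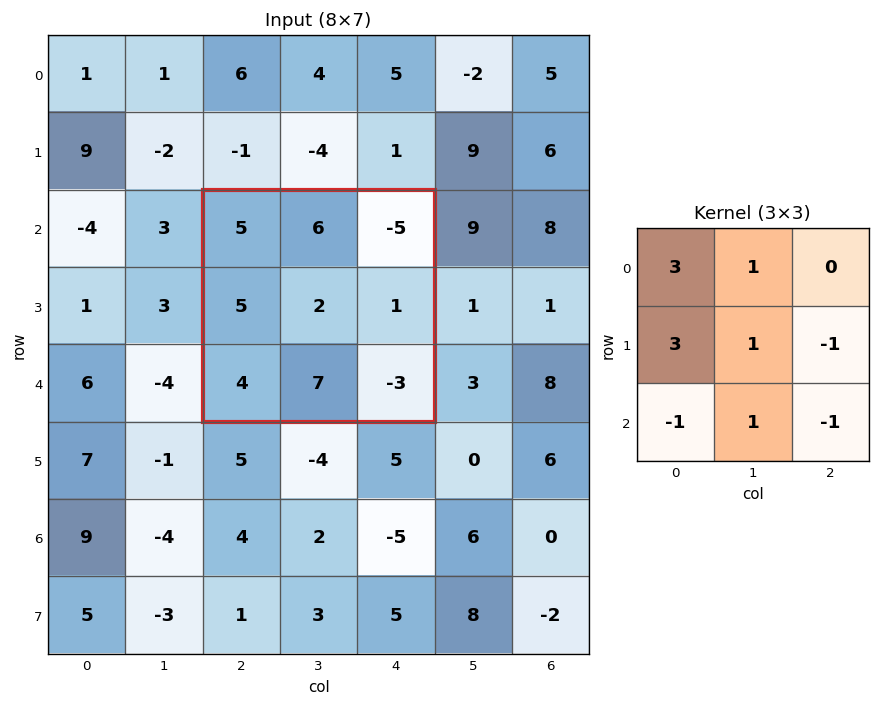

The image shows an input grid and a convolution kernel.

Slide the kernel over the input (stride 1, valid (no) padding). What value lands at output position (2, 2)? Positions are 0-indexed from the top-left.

43

The receptive field on the input at this output position is [5 6 -5 / 5 2 1 / 4 7 -3]. Elementwise product with the kernel and sum: 5·3 + 6·1 + 5·3 + 2·1 + 1·-1 + 4·-1 + 7·1 + -3·-1.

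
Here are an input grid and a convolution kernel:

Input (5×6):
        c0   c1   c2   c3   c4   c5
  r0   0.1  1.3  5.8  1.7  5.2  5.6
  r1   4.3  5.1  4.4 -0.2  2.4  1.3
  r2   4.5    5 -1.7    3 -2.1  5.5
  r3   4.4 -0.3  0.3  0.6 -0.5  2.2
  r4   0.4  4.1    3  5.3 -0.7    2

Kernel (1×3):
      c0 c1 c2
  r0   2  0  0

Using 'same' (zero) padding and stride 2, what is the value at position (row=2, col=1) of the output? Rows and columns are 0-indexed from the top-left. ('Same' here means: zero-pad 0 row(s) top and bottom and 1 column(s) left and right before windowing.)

The receptive field on the zero-padded input at this output position is [4.1 3 5.3]. Elementwise product with the kernel and sum: 4.1·2.

8.2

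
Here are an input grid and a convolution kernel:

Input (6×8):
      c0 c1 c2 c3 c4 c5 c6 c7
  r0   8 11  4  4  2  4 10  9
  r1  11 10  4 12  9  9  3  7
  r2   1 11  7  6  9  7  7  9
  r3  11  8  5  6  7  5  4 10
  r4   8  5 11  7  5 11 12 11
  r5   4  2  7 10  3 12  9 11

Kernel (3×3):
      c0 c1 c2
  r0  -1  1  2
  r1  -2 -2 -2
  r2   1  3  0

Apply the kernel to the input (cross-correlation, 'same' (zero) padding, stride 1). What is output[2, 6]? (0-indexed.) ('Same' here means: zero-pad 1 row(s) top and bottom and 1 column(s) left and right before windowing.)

-21

The receptive field on the zero-padded input at this output position is [9 3 7 / 7 7 9 / 5 4 10]. Elementwise product with the kernel and sum: 9·-1 + 3·1 + 7·2 + 7·-2 + 7·-2 + 9·-2 + 5·1 + 4·3.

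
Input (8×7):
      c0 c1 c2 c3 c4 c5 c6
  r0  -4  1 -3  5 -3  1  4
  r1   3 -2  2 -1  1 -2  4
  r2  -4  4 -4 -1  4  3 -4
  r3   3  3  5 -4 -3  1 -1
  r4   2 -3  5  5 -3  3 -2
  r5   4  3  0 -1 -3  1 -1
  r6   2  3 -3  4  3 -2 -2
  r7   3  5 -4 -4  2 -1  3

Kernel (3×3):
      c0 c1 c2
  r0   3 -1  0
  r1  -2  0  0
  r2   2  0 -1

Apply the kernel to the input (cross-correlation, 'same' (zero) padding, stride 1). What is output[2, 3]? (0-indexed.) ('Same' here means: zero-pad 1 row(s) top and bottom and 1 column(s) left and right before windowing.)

28

The receptive field on the zero-padded input at this output position is [2 -1 1 / -4 -1 4 / 5 -4 -3]. Elementwise product with the kernel and sum: 2·3 + -1·-1 + -4·-2 + 5·2 + -3·-1.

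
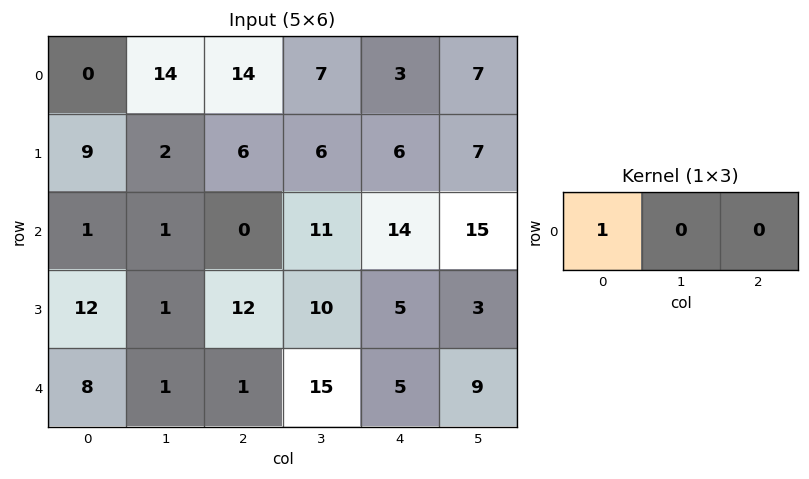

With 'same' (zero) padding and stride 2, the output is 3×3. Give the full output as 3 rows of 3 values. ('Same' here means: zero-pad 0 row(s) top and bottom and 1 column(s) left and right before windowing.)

Output[0,0]: The receptive field on the zero-padded input at this output position is [0 0 14]. Elementwise product with the kernel and sum: 0·1.

0 14 7
0 1 11
0 1 15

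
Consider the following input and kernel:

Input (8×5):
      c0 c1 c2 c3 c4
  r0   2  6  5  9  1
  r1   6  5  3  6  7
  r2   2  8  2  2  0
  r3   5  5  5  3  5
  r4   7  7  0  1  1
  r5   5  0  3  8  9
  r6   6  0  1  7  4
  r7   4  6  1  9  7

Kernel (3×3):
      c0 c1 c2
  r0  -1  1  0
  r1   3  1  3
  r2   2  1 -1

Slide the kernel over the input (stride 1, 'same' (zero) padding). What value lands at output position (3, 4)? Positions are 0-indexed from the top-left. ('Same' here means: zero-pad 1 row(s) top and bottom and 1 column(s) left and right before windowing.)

The receptive field on the zero-padded input at this output position is [2 0 0 / 3 5 0 / 1 1 0]. Elementwise product with the kernel and sum: 2·-1 + 0·1 + 3·3 + 5·1 + 0·3 + 1·2 + 1·1 + 0·-1.

15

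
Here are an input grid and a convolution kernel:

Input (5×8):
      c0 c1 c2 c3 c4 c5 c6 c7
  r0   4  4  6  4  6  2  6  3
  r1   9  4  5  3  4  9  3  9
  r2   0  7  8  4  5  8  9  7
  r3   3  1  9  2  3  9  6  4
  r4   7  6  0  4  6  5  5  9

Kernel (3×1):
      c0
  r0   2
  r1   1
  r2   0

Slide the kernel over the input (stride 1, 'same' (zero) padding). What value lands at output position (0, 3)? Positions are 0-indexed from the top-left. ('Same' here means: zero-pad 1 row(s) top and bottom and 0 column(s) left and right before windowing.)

The receptive field on the zero-padded input at this output position is [0 / 4 / 3]. Elementwise product with the kernel and sum: 0·2 + 4·1.

4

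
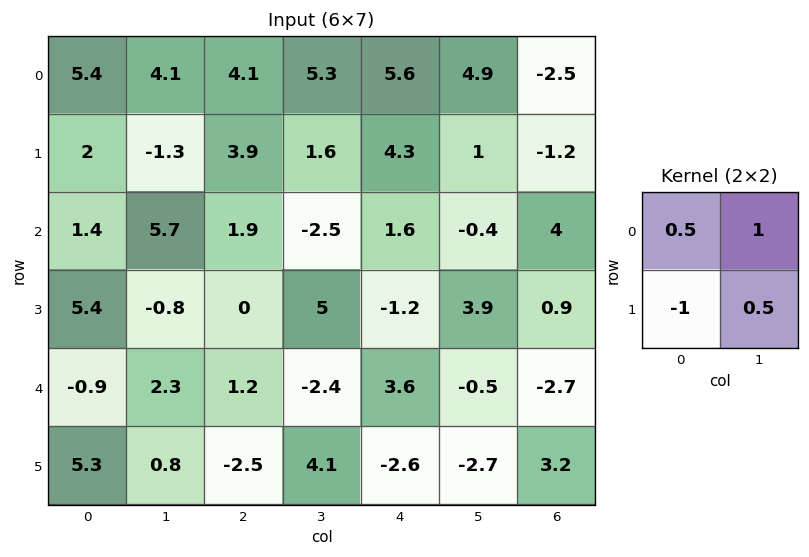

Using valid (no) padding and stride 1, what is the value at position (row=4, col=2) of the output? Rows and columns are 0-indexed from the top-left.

2.75

The receptive field on the input at this output position is [1.2 -2.4 / -2.5 4.1]. Elementwise product with the kernel and sum: 1.2·0.5 + -2.4·1 + -2.5·-1 + 4.1·0.5.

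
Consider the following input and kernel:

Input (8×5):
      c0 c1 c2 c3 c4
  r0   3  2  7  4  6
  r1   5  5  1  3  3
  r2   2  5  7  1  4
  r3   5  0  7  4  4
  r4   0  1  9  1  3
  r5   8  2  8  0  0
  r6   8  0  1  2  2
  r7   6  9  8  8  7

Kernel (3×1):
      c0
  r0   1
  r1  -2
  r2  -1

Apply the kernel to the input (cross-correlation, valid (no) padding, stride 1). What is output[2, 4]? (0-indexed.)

The receptive field on the input at this output position is [4 / 4 / 3]. Elementwise product with the kernel and sum: 4·1 + 4·-2 + 3·-1.

-7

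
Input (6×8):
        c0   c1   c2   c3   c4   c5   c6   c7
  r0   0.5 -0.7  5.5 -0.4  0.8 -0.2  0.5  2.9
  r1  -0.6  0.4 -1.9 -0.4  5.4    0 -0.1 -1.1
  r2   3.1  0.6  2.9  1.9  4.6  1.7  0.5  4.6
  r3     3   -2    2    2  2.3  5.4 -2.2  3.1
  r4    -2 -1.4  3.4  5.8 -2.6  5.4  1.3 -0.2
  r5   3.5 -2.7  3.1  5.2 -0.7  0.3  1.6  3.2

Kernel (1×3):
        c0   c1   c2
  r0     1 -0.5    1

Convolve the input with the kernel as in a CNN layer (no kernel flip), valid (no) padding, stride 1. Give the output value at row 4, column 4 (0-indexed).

The receptive field on the input at this output position is [-2.6 5.4 1.3]. Elementwise product with the kernel and sum: -2.6·1 + 5.4·-0.5 + 1.3·1.

-4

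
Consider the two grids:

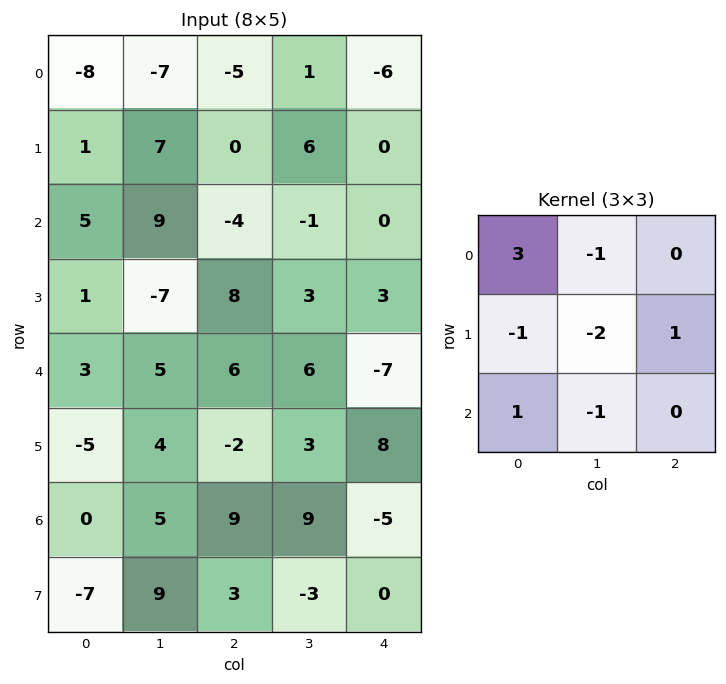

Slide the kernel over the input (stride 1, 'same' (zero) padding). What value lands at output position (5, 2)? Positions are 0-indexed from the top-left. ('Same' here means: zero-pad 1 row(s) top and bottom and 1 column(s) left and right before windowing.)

8

The receptive field on the zero-padded input at this output position is [5 6 6 / 4 -2 3 / 5 9 9]. Elementwise product with the kernel and sum: 5·3 + 6·-1 + 4·-1 + -2·-2 + 3·1 + 5·1 + 9·-1.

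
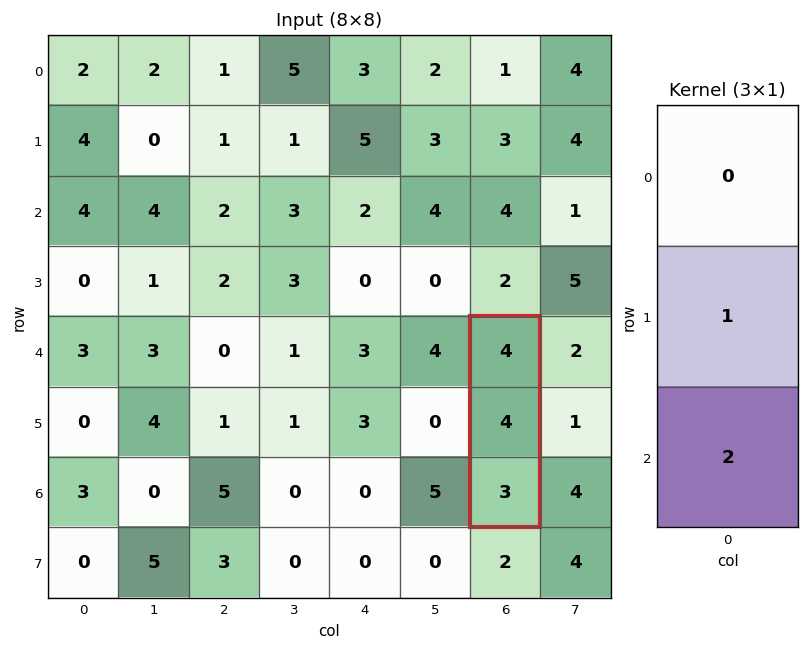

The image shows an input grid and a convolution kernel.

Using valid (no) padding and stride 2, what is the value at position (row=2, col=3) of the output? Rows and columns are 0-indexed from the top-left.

10

The receptive field on the input at this output position is [4 / 4 / 3]. Elementwise product with the kernel and sum: 4·1 + 3·2.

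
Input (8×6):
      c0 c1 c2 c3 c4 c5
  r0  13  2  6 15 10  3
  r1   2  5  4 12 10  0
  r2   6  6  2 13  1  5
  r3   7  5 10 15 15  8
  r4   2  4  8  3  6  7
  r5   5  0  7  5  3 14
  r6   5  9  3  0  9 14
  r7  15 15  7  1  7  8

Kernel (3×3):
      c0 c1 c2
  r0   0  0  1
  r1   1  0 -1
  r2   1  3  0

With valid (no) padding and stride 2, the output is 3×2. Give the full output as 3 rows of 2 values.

Output[0,0]: The receptive field on the input at this output position is [13 2 6 / 2 5 4 / 6 6 2]. Elementwise product with the kernel and sum: 6·1 + 2·1 + 4·-1 + 6·1 + 6·3.
Output[0,1]: The receptive field on the input at this output position is [6 15 10 / 4 12 10 / 2 13 1]. Elementwise product with the kernel and sum: 10·1 + 4·1 + 10·-1 + 2·1 + 13·3.

28 45
13 13
38 13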